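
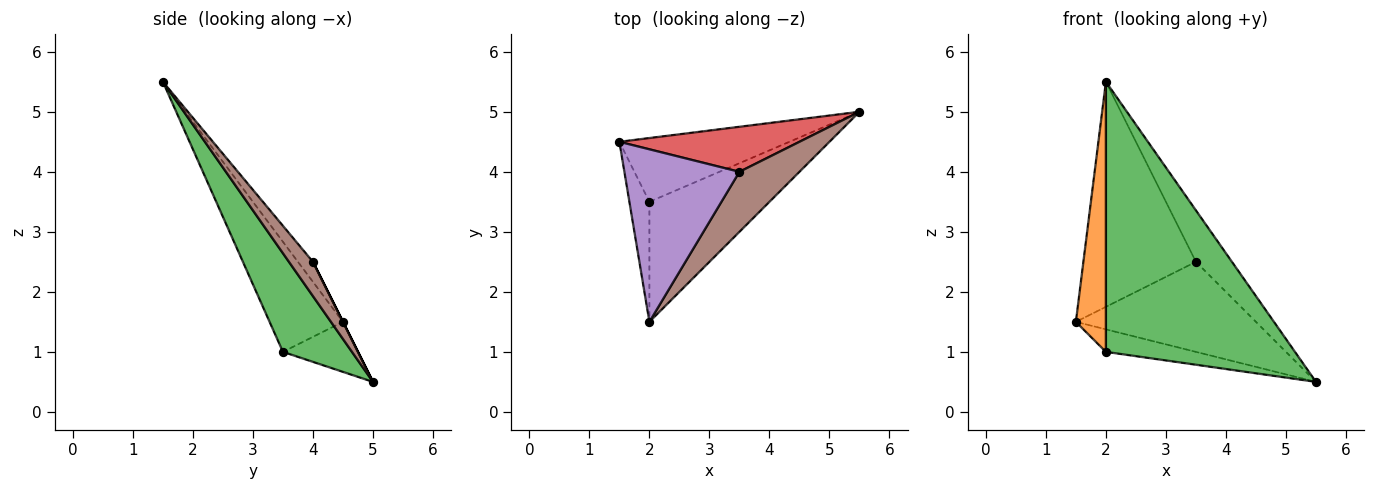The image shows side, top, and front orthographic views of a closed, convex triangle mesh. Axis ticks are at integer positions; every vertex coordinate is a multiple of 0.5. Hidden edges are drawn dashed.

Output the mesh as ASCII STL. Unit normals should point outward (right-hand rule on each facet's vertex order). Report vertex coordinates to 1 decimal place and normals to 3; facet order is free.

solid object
 facet normal -0.267 0.321 -0.909
  outer loop
   vertex 2.0 3.5 1.0
   vertex 1.5 4.5 1.5
   vertex 5.5 5.0 0.5
  endloop
 endfacet
 facet normal -0.913 -0.373 -0.166
  outer loop
   vertex 2.0 3.5 1.0
   vertex 2.0 1.5 5.5
   vertex 1.5 4.5 1.5
  endloop
 endfacet
 facet normal 0.316 -0.867 -0.385
  outer loop
   vertex 2.0 3.5 1.0
   vertex 5.5 5.0 0.5
   vertex 2.0 1.5 5.5
  endloop
 endfacet
 facet normal 0.000 0.894 0.447
  outer loop
   vertex 3.5 4.0 2.5
   vertex 5.5 5.0 0.5
   vertex 1.5 4.5 1.5
  endloop
 endfacet
 facet normal -0.105 0.789 0.605
  outer loop
   vertex 3.5 4.0 2.5
   vertex 1.5 4.5 1.5
   vertex 2.0 1.5 5.5
  endloop
 endfacet
 facet normal 0.398 0.597 0.697
  outer loop
   vertex 3.5 4.0 2.5
   vertex 2.0 1.5 5.5
   vertex 5.5 5.0 0.5
  endloop
 endfacet
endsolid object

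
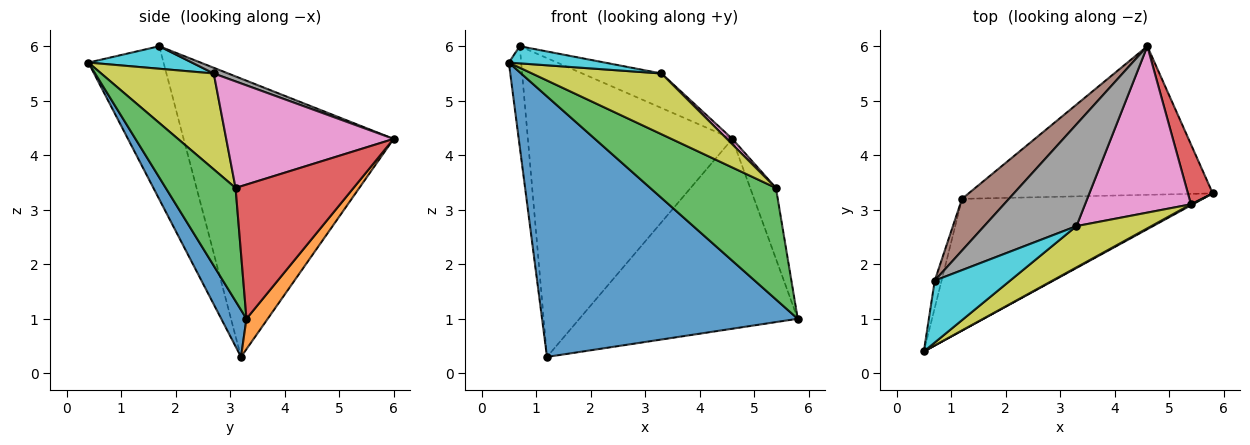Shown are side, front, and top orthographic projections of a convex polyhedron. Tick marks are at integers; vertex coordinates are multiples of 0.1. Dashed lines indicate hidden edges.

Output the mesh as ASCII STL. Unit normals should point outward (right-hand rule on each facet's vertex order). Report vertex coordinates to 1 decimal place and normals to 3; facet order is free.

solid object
 facet normal 0.088 -0.889 -0.450
  outer loop
   vertex 1.2 3.2 0.3
   vertex 5.8 3.3 1.0
   vertex 0.5 0.4 5.7
  endloop
 endfacet
 facet normal 0.076 0.785 -0.615
  outer loop
   vertex 1.2 3.2 0.3
   vertex 4.6 6.0 4.3
   vertex 5.8 3.3 1.0
  endloop
 endfacet
 facet normal 0.485 -0.874 0.008
  outer loop
   vertex 5.4 3.1 3.4
   vertex 0.5 0.4 5.7
   vertex 5.8 3.3 1.0
  endloop
 endfacet
 facet normal 0.961 0.210 0.178
  outer loop
   vertex 5.4 3.1 3.4
   vertex 5.8 3.3 1.0
   vertex 4.6 6.0 4.3
  endloop
 endfacet
 facet normal -0.986 0.162 -0.044
  outer loop
   vertex 0.7 1.7 6.0
   vertex 1.2 3.2 0.3
   vertex 0.5 0.4 5.7
  endloop
 endfacet
 facet normal -0.711 0.693 0.120
  outer loop
   vertex 0.7 1.7 6.0
   vertex 4.6 6.0 4.3
   vertex 1.2 3.2 0.3
  endloop
 endfacet
 facet normal 0.709 -0.023 0.705
  outer loop
   vertex 3.3 2.7 5.5
   vertex 5.4 3.1 3.4
   vertex 4.6 6.0 4.3
  endloop
 endfacet
 facet normal 0.058 0.321 0.945
  outer loop
   vertex 3.3 2.7 5.5
   vertex 4.6 6.0 4.3
   vertex 0.7 1.7 6.0
  endloop
 endfacet
 facet normal 0.584 -0.671 0.456
  outer loop
   vertex 3.3 2.7 5.5
   vertex 0.5 0.4 5.7
   vertex 5.4 3.1 3.4
  endloop
 endfacet
 facet normal 0.277 -0.256 0.926
  outer loop
   vertex 3.3 2.7 5.5
   vertex 0.7 1.7 6.0
   vertex 0.5 0.4 5.7
  endloop
 endfacet
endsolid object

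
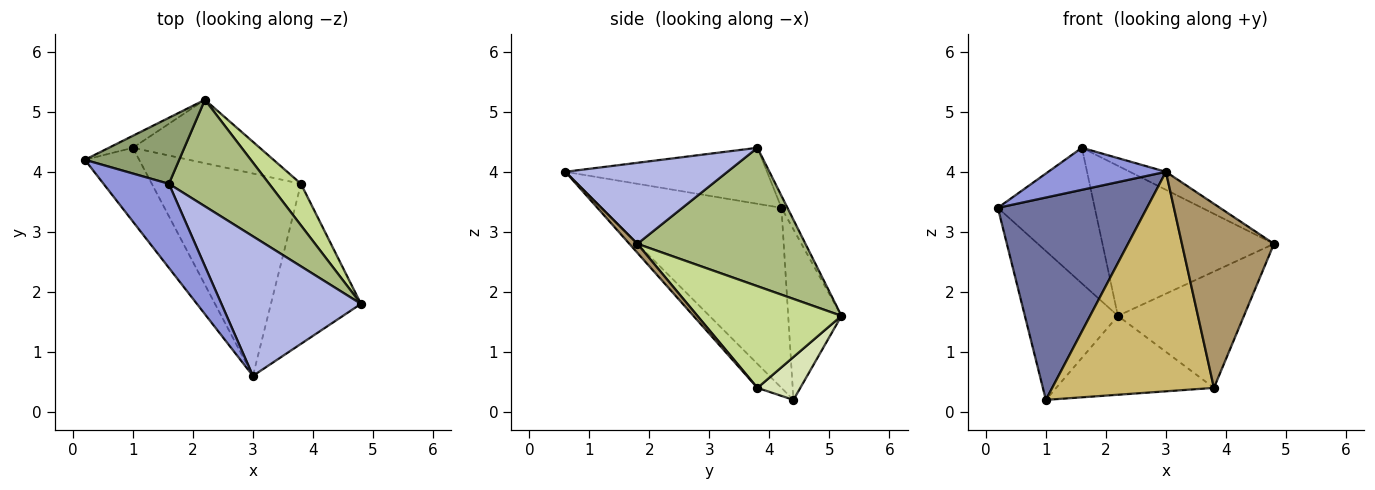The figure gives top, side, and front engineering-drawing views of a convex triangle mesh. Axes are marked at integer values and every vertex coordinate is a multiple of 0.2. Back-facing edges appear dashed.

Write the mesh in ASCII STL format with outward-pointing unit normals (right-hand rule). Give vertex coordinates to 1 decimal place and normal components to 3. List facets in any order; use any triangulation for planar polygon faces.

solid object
 facet normal -0.750 -0.621 -0.226
  outer loop
   vertex 1.0 4.4 0.2
   vertex 3.0 0.6 4.0
   vertex 0.2 4.2 3.4
  endloop
 endfacet
 facet normal -0.496 0.866 -0.070
  outer loop
   vertex 2.2 5.2 1.6
   vertex 1.0 4.4 0.2
   vertex 0.2 4.2 3.4
  endloop
 endfacet
 facet normal -0.608 -0.355 0.710
  outer loop
   vertex 1.6 3.8 4.4
   vertex 0.2 4.2 3.4
   vertex 3.0 0.6 4.0
  endloop
 endfacet
 facet normal 0.499 0.111 0.859
  outer loop
   vertex 1.6 3.8 4.4
   vertex 3.0 0.6 4.0
   vertex 4.8 1.8 2.8
  endloop
 endfacet
 facet normal -0.056 0.898 0.437
  outer loop
   vertex 1.6 3.8 4.4
   vertex 2.2 5.2 1.6
   vertex 0.2 4.2 3.4
  endloop
 endfacet
 facet normal 0.624 0.637 0.452
  outer loop
   vertex 1.6 3.8 4.4
   vertex 4.8 1.8 2.8
   vertex 2.2 5.2 1.6
  endloop
 endfacet
 facet normal 0.733 0.641 0.229
  outer loop
   vertex 3.8 3.8 0.4
   vertex 2.2 5.2 1.6
   vertex 4.8 1.8 2.8
  endloop
 endfacet
 facet normal 0.207 0.762 -0.613
  outer loop
   vertex 3.8 3.8 0.4
   vertex 1.0 4.4 0.2
   vertex 2.2 5.2 1.6
  endloop
 endfacet
 facet normal 0.065 -0.753 -0.655
  outer loop
   vertex 3.8 3.8 0.4
   vertex 4.8 1.8 2.8
   vertex 3.0 0.6 4.0
  endloop
 endfacet
 facet normal -0.108 -0.731 -0.674
  outer loop
   vertex 3.8 3.8 0.4
   vertex 3.0 0.6 4.0
   vertex 1.0 4.4 0.2
  endloop
 endfacet
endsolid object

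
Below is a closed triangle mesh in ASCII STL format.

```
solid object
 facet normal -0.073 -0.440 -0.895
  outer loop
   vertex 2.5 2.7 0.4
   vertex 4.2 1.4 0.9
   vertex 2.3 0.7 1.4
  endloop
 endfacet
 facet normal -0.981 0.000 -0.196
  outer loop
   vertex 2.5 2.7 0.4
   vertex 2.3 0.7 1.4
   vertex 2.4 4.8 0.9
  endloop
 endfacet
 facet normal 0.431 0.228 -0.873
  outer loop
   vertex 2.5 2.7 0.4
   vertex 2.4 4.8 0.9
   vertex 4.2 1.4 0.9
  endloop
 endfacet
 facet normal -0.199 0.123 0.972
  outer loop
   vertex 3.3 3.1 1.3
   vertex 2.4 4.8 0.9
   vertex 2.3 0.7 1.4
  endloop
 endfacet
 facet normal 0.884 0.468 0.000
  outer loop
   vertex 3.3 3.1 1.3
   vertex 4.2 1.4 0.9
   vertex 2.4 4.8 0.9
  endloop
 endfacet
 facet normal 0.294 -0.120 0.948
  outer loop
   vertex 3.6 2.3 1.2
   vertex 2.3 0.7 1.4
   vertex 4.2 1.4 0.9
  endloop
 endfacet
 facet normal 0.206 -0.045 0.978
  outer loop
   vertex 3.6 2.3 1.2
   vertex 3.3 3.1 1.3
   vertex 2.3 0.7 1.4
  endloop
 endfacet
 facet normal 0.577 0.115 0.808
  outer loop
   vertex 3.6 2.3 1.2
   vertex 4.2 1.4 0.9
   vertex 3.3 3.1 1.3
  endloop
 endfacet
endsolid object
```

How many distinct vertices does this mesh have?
6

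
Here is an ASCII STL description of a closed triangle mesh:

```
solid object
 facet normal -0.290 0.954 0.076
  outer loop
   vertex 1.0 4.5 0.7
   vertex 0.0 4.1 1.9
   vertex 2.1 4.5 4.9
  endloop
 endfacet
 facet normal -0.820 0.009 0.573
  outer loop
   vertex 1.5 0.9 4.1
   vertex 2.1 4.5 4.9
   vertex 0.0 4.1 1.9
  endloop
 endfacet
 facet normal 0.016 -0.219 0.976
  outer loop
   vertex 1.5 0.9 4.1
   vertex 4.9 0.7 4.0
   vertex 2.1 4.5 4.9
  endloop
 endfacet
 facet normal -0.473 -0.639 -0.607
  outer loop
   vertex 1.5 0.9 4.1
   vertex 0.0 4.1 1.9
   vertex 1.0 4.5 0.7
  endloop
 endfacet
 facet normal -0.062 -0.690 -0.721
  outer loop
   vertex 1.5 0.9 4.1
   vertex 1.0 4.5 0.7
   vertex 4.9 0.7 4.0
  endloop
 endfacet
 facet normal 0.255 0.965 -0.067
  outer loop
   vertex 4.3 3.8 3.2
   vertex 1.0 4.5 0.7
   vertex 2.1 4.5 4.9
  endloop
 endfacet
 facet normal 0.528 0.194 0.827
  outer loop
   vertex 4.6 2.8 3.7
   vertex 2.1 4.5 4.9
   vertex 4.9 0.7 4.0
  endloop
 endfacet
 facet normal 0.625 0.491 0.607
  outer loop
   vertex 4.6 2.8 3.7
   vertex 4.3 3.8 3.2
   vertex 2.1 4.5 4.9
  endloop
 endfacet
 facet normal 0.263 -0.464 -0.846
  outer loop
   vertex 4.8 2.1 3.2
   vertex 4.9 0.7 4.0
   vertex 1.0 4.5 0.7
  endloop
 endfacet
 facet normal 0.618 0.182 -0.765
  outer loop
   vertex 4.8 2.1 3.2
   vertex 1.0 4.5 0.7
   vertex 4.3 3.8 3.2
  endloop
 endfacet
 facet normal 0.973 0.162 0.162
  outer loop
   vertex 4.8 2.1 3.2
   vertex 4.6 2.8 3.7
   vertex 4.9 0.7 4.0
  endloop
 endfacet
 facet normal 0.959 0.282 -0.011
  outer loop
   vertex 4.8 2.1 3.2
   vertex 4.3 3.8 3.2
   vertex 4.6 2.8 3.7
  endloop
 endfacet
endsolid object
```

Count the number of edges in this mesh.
18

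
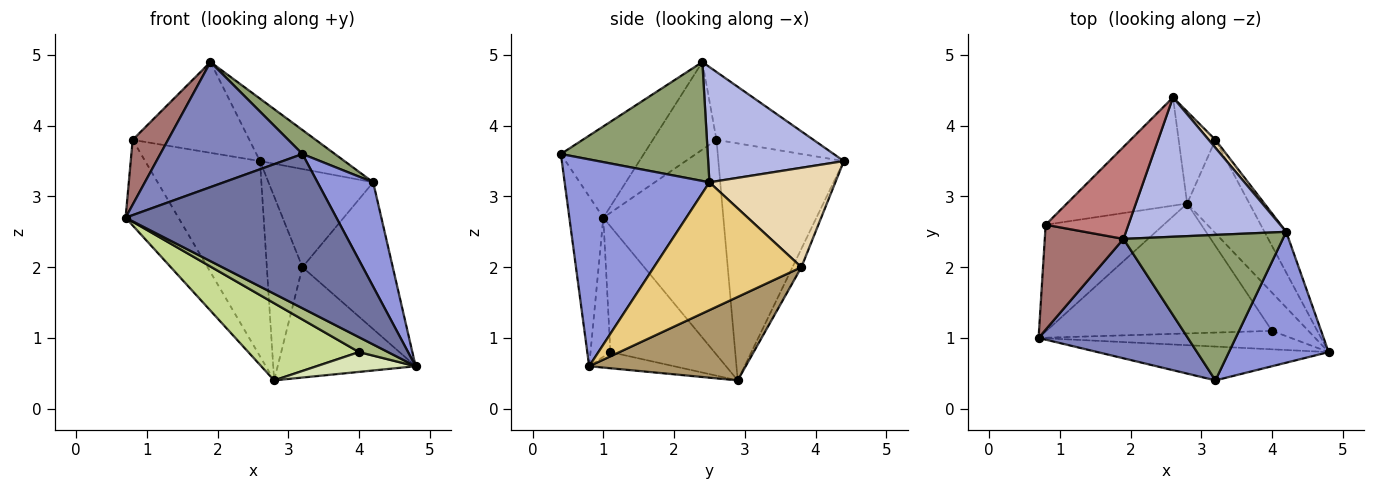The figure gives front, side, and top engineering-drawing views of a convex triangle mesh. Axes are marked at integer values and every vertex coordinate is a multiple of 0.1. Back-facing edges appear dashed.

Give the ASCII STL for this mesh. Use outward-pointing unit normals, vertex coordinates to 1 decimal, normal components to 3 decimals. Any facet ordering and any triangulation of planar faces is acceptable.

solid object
 facet normal -0.155 -0.965 -0.212
  outer loop
   vertex 3.2 0.4 3.6
   vertex 0.7 1.0 2.7
   vertex 4.8 0.8 0.6
  endloop
 endfacet
 facet normal -0.389 -0.666 0.636
  outer loop
   vertex 1.9 2.4 4.9
   vertex 0.7 1.0 2.7
   vertex 3.2 0.4 3.6
  endloop
 endfacet
 facet normal 0.851 -0.327 0.410
  outer loop
   vertex 4.2 2.5 3.2
   vertex 3.2 0.4 3.6
   vertex 4.8 0.8 0.6
  endloop
 endfacet
 facet normal 0.549 0.342 0.763
  outer loop
   vertex 4.2 2.5 3.2
   vertex 2.6 4.4 3.5
   vertex 1.9 2.4 4.9
  endloop
 endfacet
 facet normal 0.593 -0.131 0.795
  outer loop
   vertex 4.2 2.5 3.2
   vertex 1.9 2.4 4.9
   vertex 3.2 0.4 3.6
  endloop
 endfacet
 facet normal -0.395 -0.576 -0.716
  outer loop
   vertex 4.0 1.1 0.8
   vertex 4.8 0.8 0.6
   vertex 0.7 1.0 2.7
  endloop
 endfacet
 facet normal -0.432 -0.461 -0.775
  outer loop
   vertex 4.0 1.1 0.8
   vertex 0.7 1.0 2.7
   vertex 2.8 2.9 0.4
  endloop
 endfacet
 facet normal -0.367 -0.428 -0.826
  outer loop
   vertex 4.0 1.1 0.8
   vertex 2.8 2.9 0.4
   vertex 4.8 0.8 0.6
  endloop
 endfacet
 facet normal 0.655 0.577 -0.488
  outer loop
   vertex 3.2 3.8 2.0
   vertex 4.8 0.8 0.6
   vertex 2.8 2.9 0.4
  endloop
 endfacet
 facet normal -0.218 0.873 -0.436
  outer loop
   vertex 3.2 3.8 2.0
   vertex 2.8 2.9 0.4
   vertex 2.6 4.4 3.5
  endloop
 endfacet
 facet normal 0.844 0.517 -0.143
  outer loop
   vertex 3.2 3.8 2.0
   vertex 4.2 2.5 3.2
   vertex 4.8 0.8 0.6
  endloop
 endfacet
 facet normal 0.768 0.638 0.052
  outer loop
   vertex 3.2 3.8 2.0
   vertex 2.6 4.4 3.5
   vertex 4.2 2.5 3.2
  endloop
 endfacet
 facet normal -0.687 -0.382 0.618
  outer loop
   vertex 0.8 2.6 3.8
   vertex 0.7 1.0 2.7
   vertex 1.9 2.4 4.9
  endloop
 endfacet
 facet normal -0.504 0.607 0.615
  outer loop
   vertex 0.8 2.6 3.8
   vertex 1.9 2.4 4.9
   vertex 2.6 4.4 3.5
  endloop
 endfacet
 facet normal -0.818 0.360 -0.449
  outer loop
   vertex 0.8 2.6 3.8
   vertex 2.8 2.9 0.4
   vertex 0.7 1.0 2.7
  endloop
 endfacet
 facet normal -0.691 0.632 -0.351
  outer loop
   vertex 0.8 2.6 3.8
   vertex 2.6 4.4 3.5
   vertex 2.8 2.9 0.4
  endloop
 endfacet
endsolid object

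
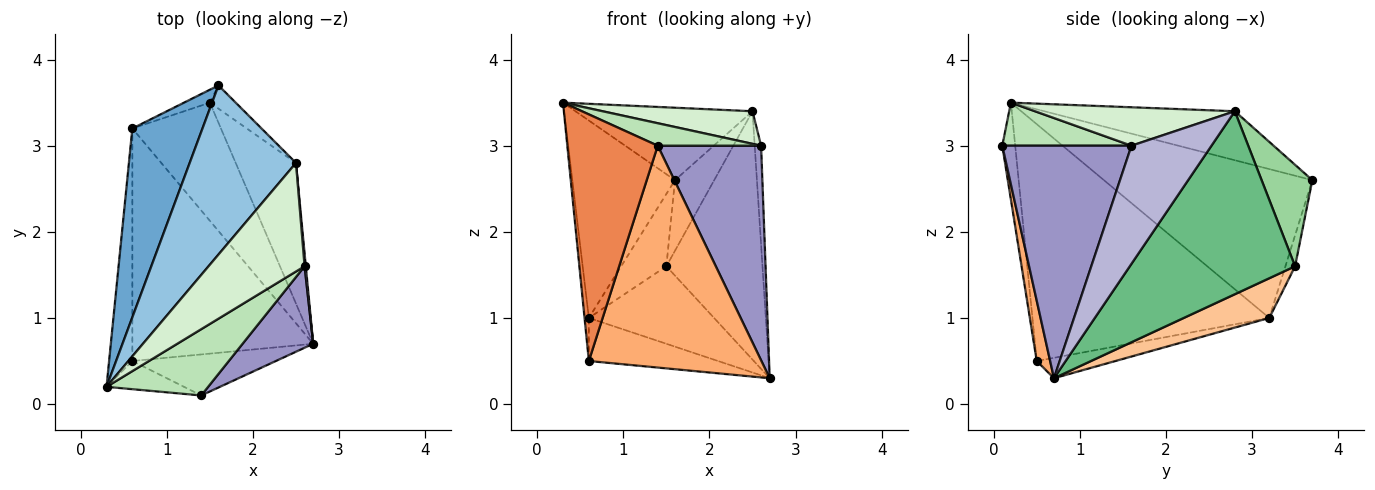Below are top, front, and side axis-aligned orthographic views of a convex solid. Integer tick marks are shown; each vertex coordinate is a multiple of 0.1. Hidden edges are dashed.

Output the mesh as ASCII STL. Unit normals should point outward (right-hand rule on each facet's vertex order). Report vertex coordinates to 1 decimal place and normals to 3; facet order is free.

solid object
 facet normal -0.826 0.407 0.389
  outer loop
   vertex 0.6 3.2 1.0
   vertex 0.3 0.2 3.5
   vertex 1.6 3.7 2.6
  endloop
 endfacet
 facet normal -0.390 0.363 0.846
  outer loop
   vertex 2.5 2.8 3.4
   vertex 1.6 3.7 2.6
   vertex 0.3 0.2 3.5
  endloop
 endfacet
 facet normal -0.995 0.018 -0.098
  outer loop
   vertex 0.6 0.5 0.5
   vertex 0.3 0.2 3.5
   vertex 0.6 3.2 1.0
  endloop
 endfacet
 facet normal -0.110 0.181 -0.977
  outer loop
   vertex 0.6 0.5 0.5
   vertex 0.6 3.2 1.0
   vertex 2.7 0.7 0.3
  endloop
 endfacet
 facet normal -0.141 -0.984 -0.112
  outer loop
   vertex 0.6 0.5 0.5
   vertex 1.4 0.1 3.0
   vertex 0.3 0.2 3.5
  endloop
 endfacet
 facet normal 0.076 -0.980 -0.181
  outer loop
   vertex 0.6 0.5 0.5
   vertex 2.7 0.7 0.3
   vertex 1.4 0.1 3.0
  endloop
 endfacet
 facet normal 0.351 0.514 -0.783
  outer loop
   vertex 1.5 3.5 1.6
   vertex 2.7 0.7 0.3
   vertex 0.6 3.2 1.0
  endloop
 endfacet
 facet normal -0.206 0.963 -0.172
  outer loop
   vertex 1.5 3.5 1.6
   vertex 0.6 3.2 1.0
   vertex 1.6 3.7 2.6
  endloop
 endfacet
 facet normal 0.831 0.483 -0.274
  outer loop
   vertex 1.5 3.5 1.6
   vertex 2.5 2.8 3.4
   vertex 2.7 0.7 0.3
  endloop
 endfacet
 facet normal 0.775 0.600 -0.198
  outer loop
   vertex 1.5 3.5 1.6
   vertex 1.6 3.7 2.6
   vertex 2.5 2.8 3.4
  endloop
 endfacet
 facet normal 0.372 -0.298 0.879
  outer loop
   vertex 2.6 1.6 3.0
   vertex 0.3 0.2 3.5
   vertex 1.4 0.1 3.0
  endloop
 endfacet
 facet normal 0.358 -0.268 0.894
  outer loop
   vertex 2.6 1.6 3.0
   vertex 2.5 2.8 3.4
   vertex 0.3 0.2 3.5
  endloop
 endfacet
 facet normal 0.760 -0.608 0.231
  outer loop
   vertex 2.6 1.6 3.0
   vertex 1.4 0.1 3.0
   vertex 2.7 0.7 0.3
  endloop
 endfacet
 facet normal 0.997 0.080 0.010
  outer loop
   vertex 2.6 1.6 3.0
   vertex 2.7 0.7 0.3
   vertex 2.5 2.8 3.4
  endloop
 endfacet
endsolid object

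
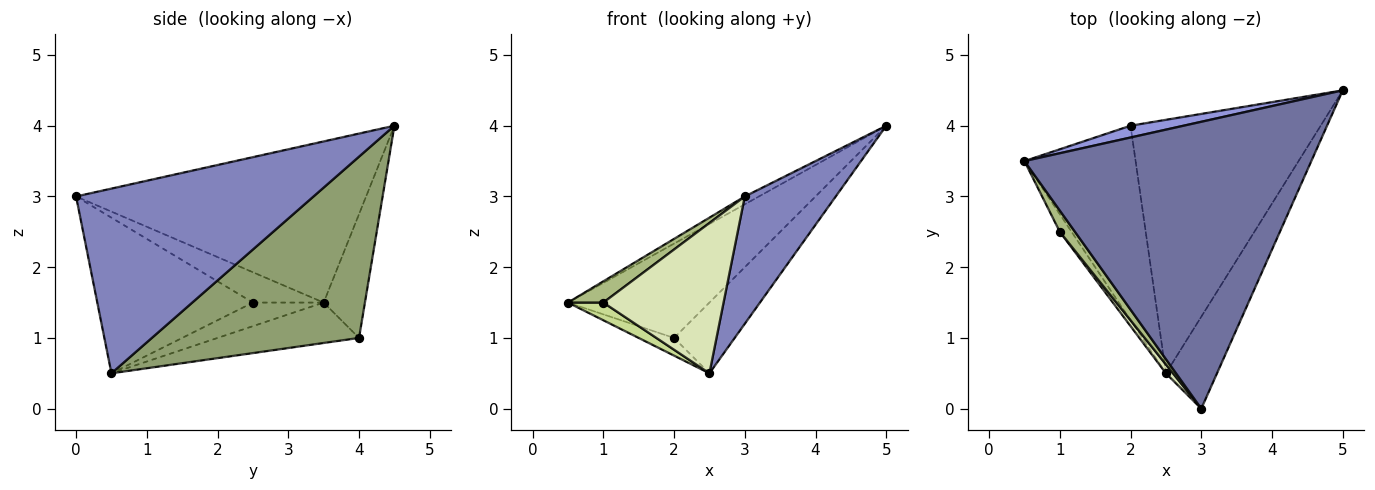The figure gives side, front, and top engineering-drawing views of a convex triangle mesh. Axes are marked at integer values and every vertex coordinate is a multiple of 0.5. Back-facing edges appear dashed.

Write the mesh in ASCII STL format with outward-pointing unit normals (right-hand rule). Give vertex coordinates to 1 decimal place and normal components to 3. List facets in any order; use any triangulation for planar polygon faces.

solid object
 facet normal -0.490 0.024 0.872
  outer loop
   vertex 3.0 0.0 3.0
   vertex 5.0 4.5 4.0
   vertex 0.5 3.5 1.5
  endloop
 endfacet
 facet normal 0.904 -0.346 -0.250
  outer loop
   vertex 2.5 0.5 0.5
   vertex 5.0 4.5 4.0
   vertex 3.0 0.0 3.0
  endloop
 endfacet
 facet normal -0.278 0.953 0.119
  outer loop
   vertex 2.0 4.0 1.0
   vertex 0.5 3.5 1.5
   vertex 5.0 4.5 4.0
  endloop
 endfacet
 facet normal -0.341 0.085 -0.936
  outer loop
   vertex 2.0 4.0 1.0
   vertex 2.5 0.5 0.5
   vertex 0.5 3.5 1.5
  endloop
 endfacet
 facet normal 0.676 0.198 -0.709
  outer loop
   vertex 2.0 4.0 1.0
   vertex 5.0 4.5 4.0
   vertex 2.5 0.5 0.5
  endloop
 endfacet
 facet normal -0.816 -0.408 0.408
  outer loop
   vertex 1.0 2.5 1.5
   vertex 3.0 0.0 3.0
   vertex 0.5 3.5 1.5
  endloop
 endfacet
 facet normal -0.816 -0.408 -0.408
  outer loop
   vertex 1.0 2.5 1.5
   vertex 0.5 3.5 1.5
   vertex 2.5 0.5 0.5
  endloop
 endfacet
 facet normal -0.791 -0.611 0.036
  outer loop
   vertex 1.0 2.5 1.5
   vertex 2.5 0.5 0.5
   vertex 3.0 0.0 3.0
  endloop
 endfacet
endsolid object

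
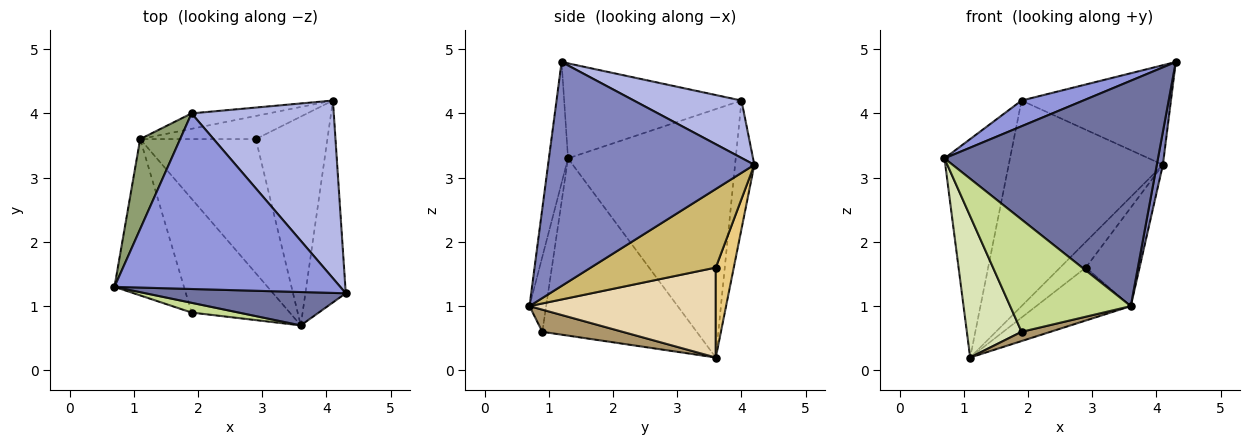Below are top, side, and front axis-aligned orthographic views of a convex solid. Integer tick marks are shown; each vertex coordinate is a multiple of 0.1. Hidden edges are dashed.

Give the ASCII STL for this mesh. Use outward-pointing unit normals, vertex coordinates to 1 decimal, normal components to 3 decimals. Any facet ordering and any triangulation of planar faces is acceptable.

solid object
 facet normal -0.088 -0.985 0.146
  outer loop
   vertex 3.6 0.7 1.0
   vertex 4.3 1.2 4.8
   vertex 0.7 1.3 3.3
  endloop
 endfacet
 facet normal 0.984 -0.029 -0.177
  outer loop
   vertex 3.6 0.7 1.0
   vertex 4.1 4.2 3.2
   vertex 4.3 1.2 4.8
  endloop
 endfacet
 facet normal -0.384 -0.134 0.913
  outer loop
   vertex 1.9 4.0 4.2
   vertex 0.7 1.3 3.3
   vertex 4.3 1.2 4.8
  endloop
 endfacet
 facet normal 0.332 0.461 0.823
  outer loop
   vertex 1.9 4.0 4.2
   vertex 4.3 1.2 4.8
   vertex 4.1 4.2 3.2
  endloop
 endfacet
 facet normal -0.921 0.360 0.148
  outer loop
   vertex 1.9 4.0 4.2
   vertex 1.1 3.6 0.2
   vertex 0.7 1.3 3.3
  endloop
 endfacet
 facet normal -0.124 0.990 -0.074
  outer loop
   vertex 1.9 4.0 4.2
   vertex 4.1 4.2 3.2
   vertex 1.1 3.6 0.2
  endloop
 endfacet
 facet normal -0.136 -0.987 0.086
  outer loop
   vertex 1.9 0.9 0.6
   vertex 3.6 0.7 1.0
   vertex 0.7 1.3 3.3
  endloop
 endfacet
 facet normal -0.884 -0.313 -0.347
  outer loop
   vertex 1.9 0.9 0.6
   vertex 0.7 1.3 3.3
   vertex 1.1 3.6 0.2
  endloop
 endfacet
 facet normal 0.220 -0.079 -0.972
  outer loop
   vertex 1.9 0.9 0.6
   vertex 1.1 3.6 0.2
   vertex 3.6 0.7 1.0
  endloop
 endfacet
 facet normal 0.704 0.303 -0.642
  outer loop
   vertex 2.9 3.6 1.6
   vertex 4.1 4.2 3.2
   vertex 3.6 0.7 1.0
  endloop
 endfacet
 facet normal 0.462 0.659 -0.593
  outer loop
   vertex 2.9 3.6 1.6
   vertex 1.1 3.6 0.2
   vertex 4.1 4.2 3.2
  endloop
 endfacet
 facet normal 0.586 0.297 -0.754
  outer loop
   vertex 2.9 3.6 1.6
   vertex 3.6 0.7 1.0
   vertex 1.1 3.6 0.2
  endloop
 endfacet
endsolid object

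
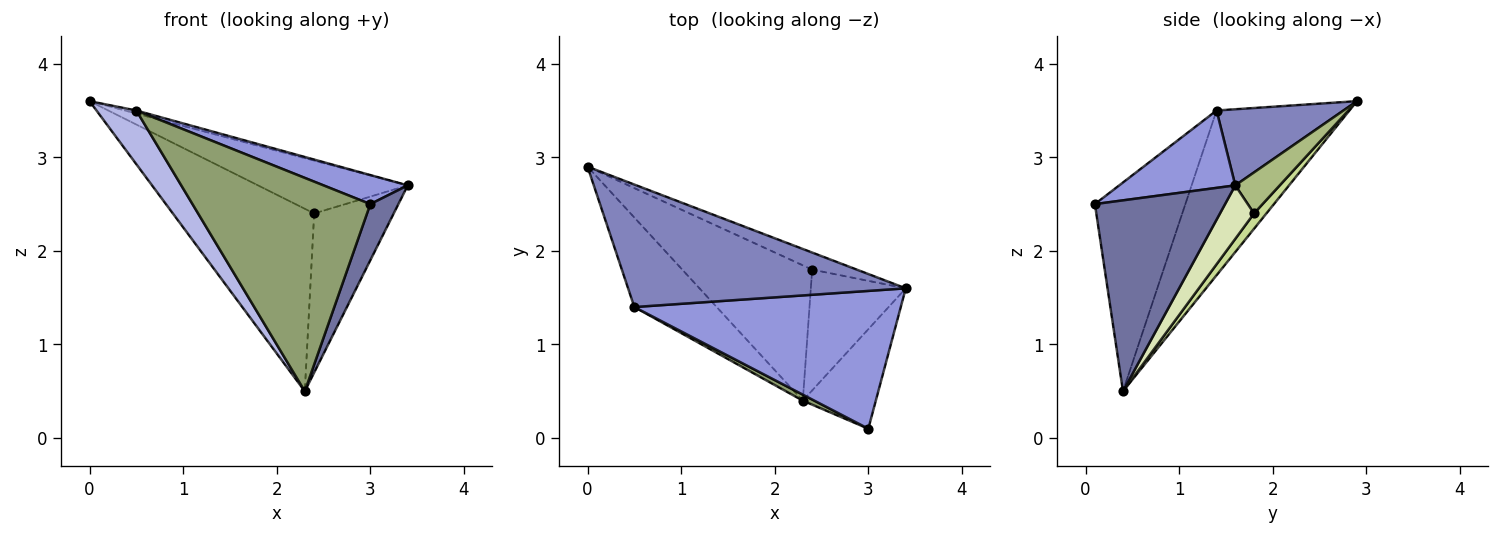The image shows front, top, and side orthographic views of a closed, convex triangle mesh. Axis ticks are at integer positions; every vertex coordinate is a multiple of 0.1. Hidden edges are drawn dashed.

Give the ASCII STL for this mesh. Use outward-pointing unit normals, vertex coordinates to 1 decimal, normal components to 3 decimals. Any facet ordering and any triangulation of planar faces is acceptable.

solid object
 facet normal 0.916 -0.197 -0.350
  outer loop
   vertex 2.3 0.4 0.5
   vertex 3.4 1.6 2.7
   vertex 3.0 0.1 2.5
  endloop
 endfacet
 facet normal 0.264 0.024 0.964
  outer loop
   vertex 0.5 1.4 3.5
   vertex 3.4 1.6 2.7
   vertex 0.0 2.9 3.6
  endloop
 endfacet
 facet normal 0.273 -0.198 0.941
  outer loop
   vertex 0.5 1.4 3.5
   vertex 3.0 0.1 2.5
   vertex 3.4 1.6 2.7
  endloop
 endfacet
 facet normal -0.864 -0.259 -0.432
  outer loop
   vertex 0.5 1.4 3.5
   vertex 0.0 2.9 3.6
   vertex 2.3 0.4 0.5
  endloop
 endfacet
 facet normal -0.453 -0.891 0.025
  outer loop
   vertex 0.5 1.4 3.5
   vertex 2.3 0.4 0.5
   vertex 3.0 0.1 2.5
  endloop
 endfacet
 facet normal 0.272 0.916 -0.296
  outer loop
   vertex 2.4 1.8 2.4
   vertex 0.0 2.9 3.6
   vertex 3.4 1.6 2.7
  endloop
 endfacet
 facet normal 0.070 0.801 -0.594
  outer loop
   vertex 2.4 1.8 2.4
   vertex 2.3 0.4 0.5
   vertex 0.0 2.9 3.6
  endloop
 endfacet
 facet normal 0.323 0.754 -0.572
  outer loop
   vertex 2.4 1.8 2.4
   vertex 3.4 1.6 2.7
   vertex 2.3 0.4 0.5
  endloop
 endfacet
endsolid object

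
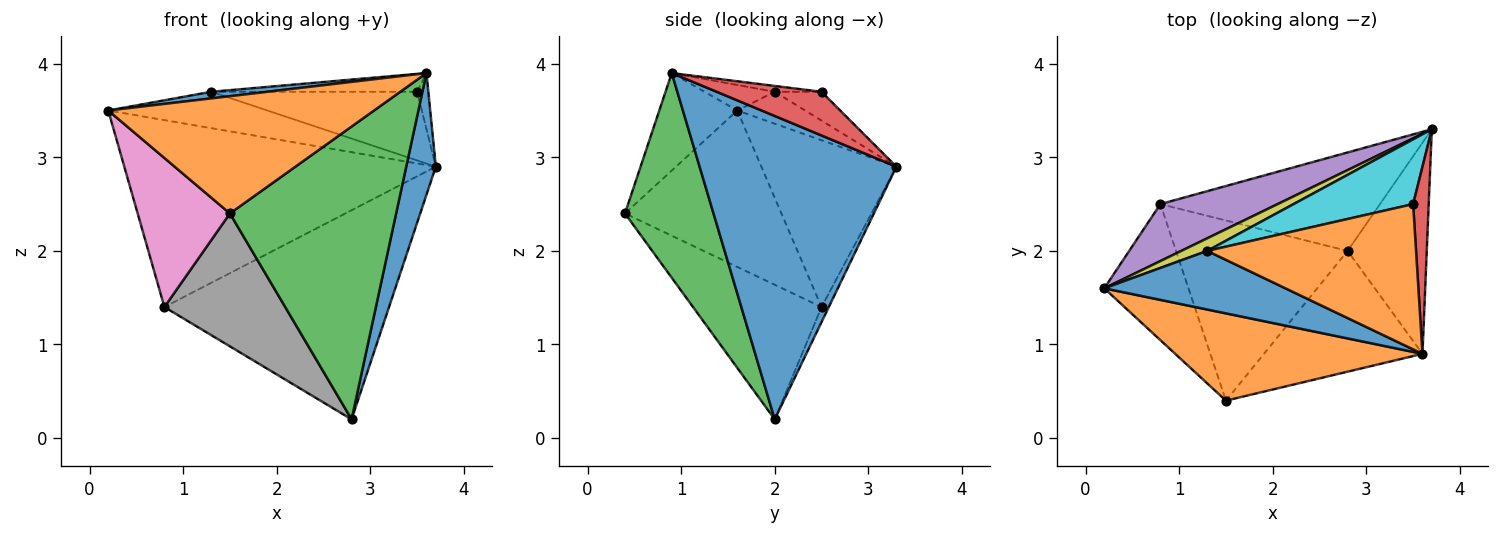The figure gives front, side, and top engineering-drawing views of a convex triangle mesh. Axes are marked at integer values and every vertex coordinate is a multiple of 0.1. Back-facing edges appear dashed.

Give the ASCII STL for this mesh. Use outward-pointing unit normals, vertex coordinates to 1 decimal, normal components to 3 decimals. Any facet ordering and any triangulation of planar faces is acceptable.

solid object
 facet normal 0.958 -0.144 -0.250
  outer loop
   vertex 2.8 2.0 0.2
   vertex 3.7 3.3 2.9
   vertex 3.6 0.9 3.9
  endloop
 endfacet
 facet normal -0.229 -0.781 0.581
  outer loop
   vertex 1.5 0.4 2.4
   vertex 3.6 0.9 3.9
   vertex 0.2 1.6 3.5
  endloop
 endfacet
 facet normal 0.442 -0.829 -0.342
  outer loop
   vertex 1.5 0.4 2.4
   vertex 2.8 2.0 0.2
   vertex 3.6 0.9 3.9
  endloop
 endfacet
 facet normal 0.937 0.100 0.335
  outer loop
   vertex 3.5 2.5 3.7
   vertex 3.6 0.9 3.9
   vertex 3.7 3.3 2.9
  endloop
 endfacet
 facet normal -0.383 0.884 0.269
  outer loop
   vertex 0.8 2.5 1.4
   vertex 0.2 1.6 3.5
   vertex 3.7 3.3 2.9
  endloop
 endfacet
 facet normal -0.029 0.904 -0.426
  outer loop
   vertex 0.8 2.5 1.4
   vertex 3.7 3.3 2.9
   vertex 2.8 2.0 0.2
  endloop
 endfacet
 facet normal -0.781 -0.461 -0.421
  outer loop
   vertex 0.8 2.5 1.4
   vertex 1.5 0.4 2.4
   vertex 0.2 1.6 3.5
  endloop
 endfacet
 facet normal -0.534 -0.502 -0.680
  outer loop
   vertex 0.8 2.5 1.4
   vertex 2.8 2.0 0.2
   vertex 1.5 0.4 2.4
  endloop
 endfacet
 facet normal -0.374 0.877 0.303
  outer loop
   vertex 1.3 2.0 3.7
   vertex 3.7 3.3 2.9
   vertex 0.2 1.6 3.5
  endloop
 endfacet
 facet normal -0.163 0.718 0.677
  outer loop
   vertex 1.3 2.0 3.7
   vertex 3.5 2.5 3.7
   vertex 3.7 3.3 2.9
  endloop
 endfacet
 facet normal -0.139 -0.111 0.984
  outer loop
   vertex 1.3 2.0 3.7
   vertex 0.2 1.6 3.5
   vertex 3.6 0.9 3.9
  endloop
 endfacet
 facet normal -0.028 0.122 0.992
  outer loop
   vertex 1.3 2.0 3.7
   vertex 3.6 0.9 3.9
   vertex 3.5 2.5 3.7
  endloop
 endfacet
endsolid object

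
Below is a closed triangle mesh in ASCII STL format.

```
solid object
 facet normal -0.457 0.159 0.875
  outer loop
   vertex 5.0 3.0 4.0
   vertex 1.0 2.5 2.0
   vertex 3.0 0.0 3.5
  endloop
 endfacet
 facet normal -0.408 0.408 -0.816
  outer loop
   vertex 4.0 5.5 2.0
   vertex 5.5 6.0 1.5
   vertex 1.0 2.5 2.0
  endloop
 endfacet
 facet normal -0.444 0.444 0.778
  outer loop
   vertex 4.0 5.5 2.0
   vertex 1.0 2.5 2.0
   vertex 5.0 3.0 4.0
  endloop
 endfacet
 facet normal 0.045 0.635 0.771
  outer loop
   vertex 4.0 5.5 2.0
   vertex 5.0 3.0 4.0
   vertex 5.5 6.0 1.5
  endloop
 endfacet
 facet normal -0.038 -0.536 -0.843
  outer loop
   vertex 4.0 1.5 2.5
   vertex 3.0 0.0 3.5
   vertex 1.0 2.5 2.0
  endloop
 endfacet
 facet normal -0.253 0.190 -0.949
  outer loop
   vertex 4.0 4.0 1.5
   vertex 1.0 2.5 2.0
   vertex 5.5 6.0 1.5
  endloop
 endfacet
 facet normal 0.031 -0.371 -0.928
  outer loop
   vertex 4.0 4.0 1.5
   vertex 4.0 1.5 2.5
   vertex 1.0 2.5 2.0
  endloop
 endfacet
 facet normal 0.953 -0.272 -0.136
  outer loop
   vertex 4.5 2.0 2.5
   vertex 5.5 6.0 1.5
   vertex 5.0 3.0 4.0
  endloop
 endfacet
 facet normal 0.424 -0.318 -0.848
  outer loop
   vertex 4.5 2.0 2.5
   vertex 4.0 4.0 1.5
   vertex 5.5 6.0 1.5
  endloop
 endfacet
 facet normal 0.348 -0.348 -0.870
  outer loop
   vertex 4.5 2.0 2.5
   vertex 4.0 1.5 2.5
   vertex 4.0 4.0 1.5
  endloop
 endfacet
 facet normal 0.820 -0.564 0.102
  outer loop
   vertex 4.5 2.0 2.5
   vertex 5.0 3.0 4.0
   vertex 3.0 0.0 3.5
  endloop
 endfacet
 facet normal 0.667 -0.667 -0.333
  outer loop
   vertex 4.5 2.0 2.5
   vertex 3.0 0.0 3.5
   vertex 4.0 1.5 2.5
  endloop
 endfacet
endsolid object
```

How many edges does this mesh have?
18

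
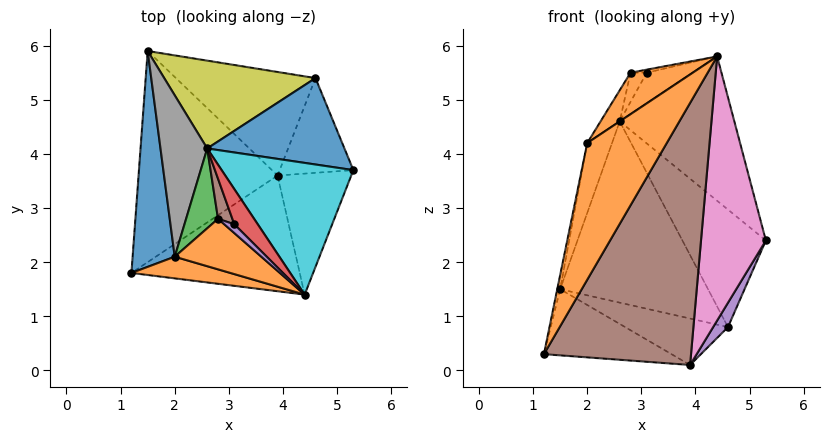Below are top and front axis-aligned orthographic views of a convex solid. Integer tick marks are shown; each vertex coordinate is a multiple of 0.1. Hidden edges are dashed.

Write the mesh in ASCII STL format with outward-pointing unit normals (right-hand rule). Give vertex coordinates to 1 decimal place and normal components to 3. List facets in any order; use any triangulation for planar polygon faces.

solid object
 facet normal -0.980 0.013 0.200
  outer loop
   vertex 2.0 2.1 4.2
   vertex 1.5 5.9 1.5
   vertex 1.2 1.8 0.3
  endloop
 endfacet
 facet normal -0.365 -0.919 0.146
  outer loop
   vertex 2.0 2.1 4.2
   vertex 1.2 1.8 0.3
   vertex 4.4 1.4 5.8
  endloop
 endfacet
 facet normal -0.261 0.289 -0.921
  outer loop
   vertex 3.9 3.6 0.1
   vertex 1.2 1.8 0.3
   vertex 1.5 5.9 1.5
  endloop
 endfacet
 facet normal -0.139 0.405 -0.904
  outer loop
   vertex 3.9 3.6 0.1
   vertex 1.5 5.9 1.5
   vertex 4.6 5.4 0.8
  endloop
 endfacet
 facet normal 0.849 -0.131 -0.511
  outer loop
   vertex 3.9 3.6 0.1
   vertex 4.6 5.4 0.8
   vertex 5.3 3.7 2.4
  endloop
 endfacet
 facet normal 0.502 -0.791 -0.349
  outer loop
   vertex 3.9 3.6 0.1
   vertex 4.4 1.4 5.8
   vertex 1.2 1.8 0.3
  endloop
 endfacet
 facet normal 0.600 -0.727 -0.333
  outer loop
   vertex 3.9 3.6 0.1
   vertex 5.3 3.7 2.4
   vertex 4.4 1.4 5.8
  endloop
 endfacet
 facet normal -0.888 0.182 0.421
  outer loop
   vertex 2.6 4.1 4.6
   vertex 1.5 5.9 1.5
   vertex 2.0 2.1 4.2
  endloop
 endfacet
 facet normal 0.237 0.874 0.424
  outer loop
   vertex 2.6 4.1 4.6
   vertex 4.6 5.4 0.8
   vertex 1.5 5.9 1.5
  endloop
 endfacet
 facet normal 0.550 0.617 0.563
  outer loop
   vertex 2.6 4.1 4.6
   vertex 4.4 1.4 5.8
   vertex 5.3 3.7 2.4
  endloop
 endfacet
 facet normal 0.516 0.690 0.508
  outer loop
   vertex 2.6 4.1 4.6
   vertex 5.3 3.7 2.4
   vertex 4.6 5.4 0.8
  endloop
 endfacet
 facet normal -0.574 -0.520 0.633
  outer loop
   vertex 2.8 2.8 5.5
   vertex 2.0 2.1 4.2
   vertex 4.4 1.4 5.8
  endloop
 endfacet
 facet normal -0.878 0.174 0.446
  outer loop
   vertex 2.8 2.8 5.5
   vertex 2.6 4.1 4.6
   vertex 2.0 2.1 4.2
  endloop
 endfacet
 facet normal 0.435 0.592 0.679
  outer loop
   vertex 3.1 2.7 5.5
   vertex 4.4 1.4 5.8
   vertex 2.6 4.1 4.6
  endloop
 endfacet
 facet normal 0.108 0.325 0.939
  outer loop
   vertex 3.1 2.7 5.5
   vertex 2.8 2.8 5.5
   vertex 4.4 1.4 5.8
  endloop
 endfacet
 facet normal 0.193 0.578 0.793
  outer loop
   vertex 3.1 2.7 5.5
   vertex 2.6 4.1 4.6
   vertex 2.8 2.8 5.5
  endloop
 endfacet
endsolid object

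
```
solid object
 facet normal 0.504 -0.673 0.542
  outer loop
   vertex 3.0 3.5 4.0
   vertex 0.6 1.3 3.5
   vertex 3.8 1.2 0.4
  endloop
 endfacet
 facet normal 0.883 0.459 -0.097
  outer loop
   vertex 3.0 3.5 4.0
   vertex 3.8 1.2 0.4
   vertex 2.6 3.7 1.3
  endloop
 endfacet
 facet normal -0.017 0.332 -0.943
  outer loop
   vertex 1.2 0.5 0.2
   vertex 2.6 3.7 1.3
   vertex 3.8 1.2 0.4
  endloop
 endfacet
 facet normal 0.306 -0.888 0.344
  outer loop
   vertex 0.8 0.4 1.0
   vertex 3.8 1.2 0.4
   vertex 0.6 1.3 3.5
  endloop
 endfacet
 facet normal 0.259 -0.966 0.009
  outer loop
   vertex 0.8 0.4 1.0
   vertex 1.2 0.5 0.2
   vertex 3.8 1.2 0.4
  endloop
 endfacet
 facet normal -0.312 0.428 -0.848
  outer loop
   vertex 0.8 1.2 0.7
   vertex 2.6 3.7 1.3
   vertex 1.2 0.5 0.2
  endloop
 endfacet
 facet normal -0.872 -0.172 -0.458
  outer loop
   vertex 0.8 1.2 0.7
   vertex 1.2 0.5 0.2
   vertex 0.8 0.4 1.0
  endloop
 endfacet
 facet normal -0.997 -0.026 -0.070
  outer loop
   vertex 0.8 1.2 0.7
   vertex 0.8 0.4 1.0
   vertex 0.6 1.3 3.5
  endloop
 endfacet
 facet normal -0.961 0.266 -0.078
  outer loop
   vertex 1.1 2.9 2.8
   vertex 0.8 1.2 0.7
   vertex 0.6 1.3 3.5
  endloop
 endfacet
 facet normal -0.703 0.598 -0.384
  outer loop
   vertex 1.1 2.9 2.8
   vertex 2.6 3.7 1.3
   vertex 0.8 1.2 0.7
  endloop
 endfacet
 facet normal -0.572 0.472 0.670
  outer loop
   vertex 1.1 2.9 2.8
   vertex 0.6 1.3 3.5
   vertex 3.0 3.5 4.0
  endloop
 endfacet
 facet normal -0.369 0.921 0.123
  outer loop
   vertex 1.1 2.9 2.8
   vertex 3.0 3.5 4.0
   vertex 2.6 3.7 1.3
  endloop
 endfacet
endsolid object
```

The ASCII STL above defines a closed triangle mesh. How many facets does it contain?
12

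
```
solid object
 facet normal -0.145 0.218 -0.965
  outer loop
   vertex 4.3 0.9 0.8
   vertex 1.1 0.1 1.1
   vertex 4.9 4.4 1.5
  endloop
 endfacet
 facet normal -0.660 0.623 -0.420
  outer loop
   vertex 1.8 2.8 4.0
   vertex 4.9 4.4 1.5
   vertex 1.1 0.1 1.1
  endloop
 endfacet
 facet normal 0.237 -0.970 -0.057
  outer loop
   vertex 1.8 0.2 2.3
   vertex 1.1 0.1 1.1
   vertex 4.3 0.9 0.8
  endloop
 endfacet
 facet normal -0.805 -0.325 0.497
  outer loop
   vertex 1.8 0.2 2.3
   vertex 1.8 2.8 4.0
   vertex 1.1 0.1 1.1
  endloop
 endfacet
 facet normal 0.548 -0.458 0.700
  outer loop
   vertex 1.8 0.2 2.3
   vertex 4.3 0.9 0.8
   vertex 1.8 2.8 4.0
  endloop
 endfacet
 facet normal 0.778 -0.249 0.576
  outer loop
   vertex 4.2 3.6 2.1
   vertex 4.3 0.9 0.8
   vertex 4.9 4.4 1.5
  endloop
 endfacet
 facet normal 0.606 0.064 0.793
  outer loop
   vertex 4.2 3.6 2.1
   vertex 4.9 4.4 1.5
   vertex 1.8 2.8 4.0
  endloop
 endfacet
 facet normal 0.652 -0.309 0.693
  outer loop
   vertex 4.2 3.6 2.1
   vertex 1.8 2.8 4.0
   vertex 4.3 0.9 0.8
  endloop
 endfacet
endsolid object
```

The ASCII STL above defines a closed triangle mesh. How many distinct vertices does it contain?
6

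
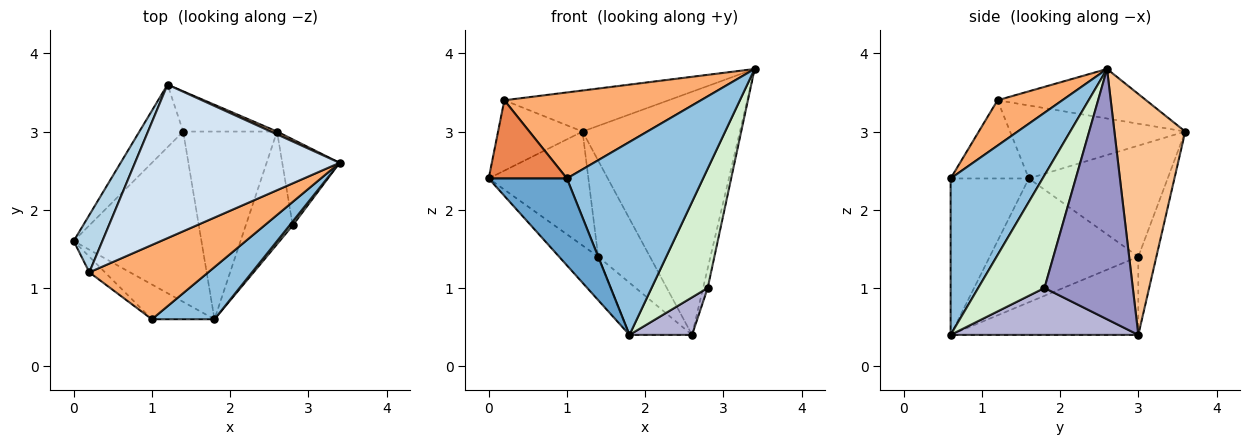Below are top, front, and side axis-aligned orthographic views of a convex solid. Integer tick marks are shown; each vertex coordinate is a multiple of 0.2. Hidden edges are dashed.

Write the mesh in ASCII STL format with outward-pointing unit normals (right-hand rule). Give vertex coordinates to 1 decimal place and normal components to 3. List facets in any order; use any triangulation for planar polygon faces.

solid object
 facet normal -0.680 -0.680 -0.272
  outer loop
   vertex 1.0 0.6 2.4
   vertex 0.0 1.6 2.4
   vertex 1.8 0.6 0.4
  endloop
 endfacet
 facet normal 0.546 -0.809 0.219
  outer loop
   vertex 1.0 0.6 2.4
   vertex 1.8 0.6 0.4
   vertex 3.4 2.6 3.8
  endloop
 endfacet
 facet normal -0.849 0.409 0.334
  outer loop
   vertex 0.2 1.2 3.4
   vertex 1.2 3.6 3.0
   vertex 0.0 1.6 2.4
  endloop
 endfacet
 facet normal -0.228 0.252 0.941
  outer loop
   vertex 0.2 1.2 3.4
   vertex 3.4 2.6 3.8
   vertex 1.2 3.6 3.0
  endloop
 endfacet
 facet normal -0.700 -0.700 -0.140
  outer loop
   vertex 0.2 1.2 3.4
   vertex 0.0 1.6 2.4
   vertex 1.0 0.6 2.4
  endloop
 endfacet
 facet normal 0.242 -0.734 0.634
  outer loop
   vertex 0.2 1.2 3.4
   vertex 1.0 0.6 2.4
   vertex 3.4 2.6 3.8
  endloop
 endfacet
 facet normal 0.411 0.912 0.011
  outer loop
   vertex 2.6 3.0 0.4
   vertex 1.2 3.6 3.0
   vertex 3.4 2.6 3.8
  endloop
 endfacet
 facet normal -0.685 0.180 -0.706
  outer loop
   vertex 1.4 3.0 1.4
   vertex 1.8 0.6 0.4
   vertex 0.0 1.6 2.4
  endloop
 endfacet
 facet normal -0.626 0.209 -0.751
  outer loop
   vertex 1.4 3.0 1.4
   vertex 2.6 3.0 0.4
   vertex 1.8 0.6 0.4
  endloop
 endfacet
 facet normal -0.773 0.556 -0.305
  outer loop
   vertex 1.4 3.0 1.4
   vertex 0.0 1.6 2.4
   vertex 1.2 3.6 3.0
  endloop
 endfacet
 facet normal -0.306 0.878 -0.368
  outer loop
   vertex 1.4 3.0 1.4
   vertex 1.2 3.6 3.0
   vertex 2.6 3.0 0.4
  endloop
 endfacet
 facet normal 0.763 -0.646 0.021
  outer loop
   vertex 2.8 1.8 1.0
   vertex 3.4 2.6 3.8
   vertex 1.8 0.6 0.4
  endloop
 endfacet
 facet normal 0.973 0.051 -0.223
  outer loop
   vertex 2.8 1.8 1.0
   vertex 2.6 3.0 0.4
   vertex 3.4 2.6 3.8
  endloop
 endfacet
 facet normal 0.688 -0.229 -0.688
  outer loop
   vertex 2.8 1.8 1.0
   vertex 1.8 0.6 0.4
   vertex 2.6 3.0 0.4
  endloop
 endfacet
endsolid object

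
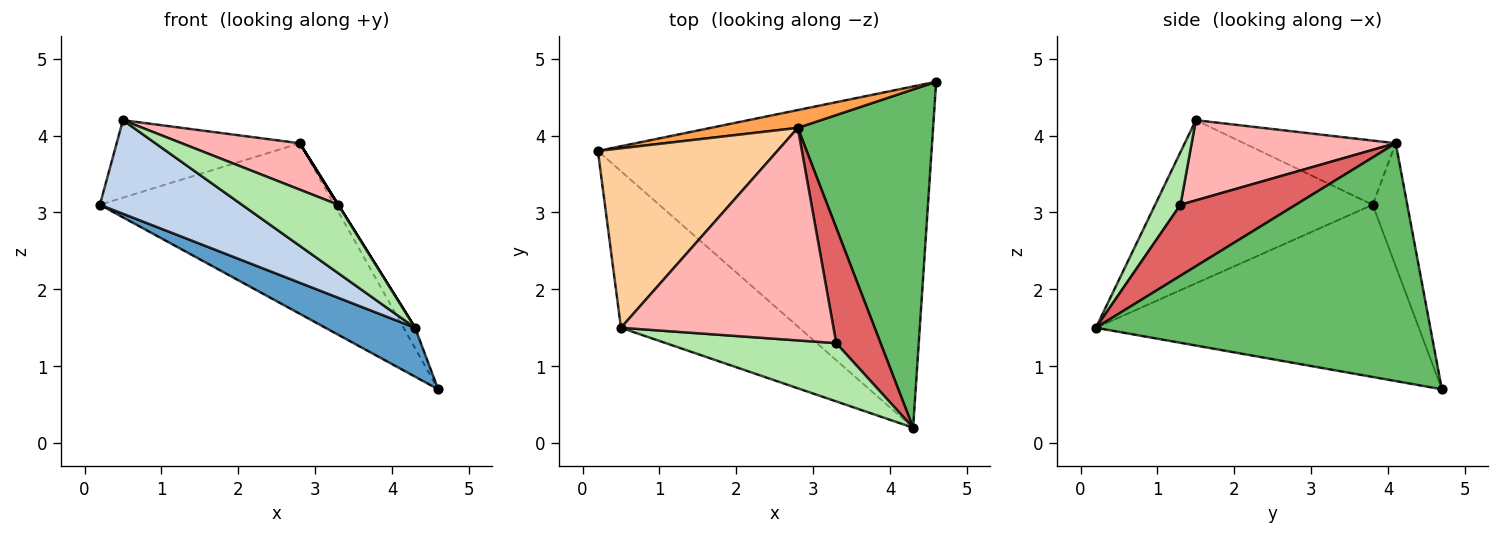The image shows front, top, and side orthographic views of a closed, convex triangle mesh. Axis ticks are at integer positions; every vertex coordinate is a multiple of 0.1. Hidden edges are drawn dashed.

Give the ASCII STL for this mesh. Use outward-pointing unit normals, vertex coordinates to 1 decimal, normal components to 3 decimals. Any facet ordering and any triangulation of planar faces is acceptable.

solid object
 facet normal -0.455 -0.126 -0.881
  outer loop
   vertex 4.3 0.2 1.5
   vertex 0.2 3.8 3.1
   vertex 4.6 4.7 0.7
  endloop
 endfacet
 facet normal -0.618 -0.403 -0.675
  outer loop
   vertex 0.5 1.5 4.2
   vertex 0.2 3.8 3.1
   vertex 4.3 0.2 1.5
  endloop
 endfacet
 facet normal -0.145 0.984 0.103
  outer loop
   vertex 2.8 4.1 3.9
   vertex 4.6 4.7 0.7
   vertex 0.2 3.8 3.1
  endloop
 endfacet
 facet normal -0.312 0.377 0.872
  outer loop
   vertex 2.8 4.1 3.9
   vertex 0.2 3.8 3.1
   vertex 0.5 1.5 4.2
  endloop
 endfacet
 facet normal 0.869 0.030 0.494
  outer loop
   vertex 2.8 4.1 3.9
   vertex 4.3 0.2 1.5
   vertex 4.6 4.7 0.7
  endloop
 endfacet
 facet normal 0.197 -0.746 0.636
  outer loop
   vertex 3.3 1.3 3.1
   vertex 0.5 1.5 4.2
   vertex 4.3 0.2 1.5
  endloop
 endfacet
 facet normal 0.848 0.000 0.530
  outer loop
   vertex 3.3 1.3 3.1
   vertex 4.3 0.2 1.5
   vertex 2.8 4.1 3.9
  endloop
 endfacet
 facet normal 0.346 -0.200 0.917
  outer loop
   vertex 3.3 1.3 3.1
   vertex 2.8 4.1 3.9
   vertex 0.5 1.5 4.2
  endloop
 endfacet
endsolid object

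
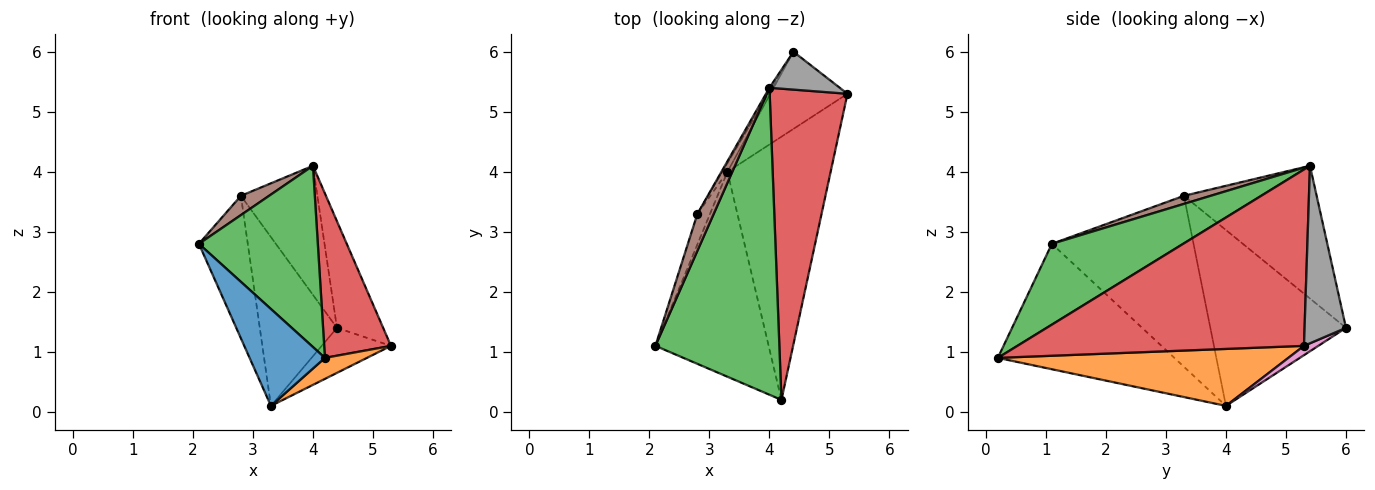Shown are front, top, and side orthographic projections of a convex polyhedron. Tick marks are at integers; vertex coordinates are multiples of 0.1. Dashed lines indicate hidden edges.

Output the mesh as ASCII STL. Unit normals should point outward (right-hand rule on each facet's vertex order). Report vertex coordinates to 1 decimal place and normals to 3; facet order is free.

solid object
 facet normal -0.708 -0.302 -0.639
  outer loop
   vertex 3.3 4.0 0.1
   vertex 4.2 0.2 0.9
   vertex 2.1 1.1 2.8
  endloop
 endfacet
 facet normal 0.482 -0.070 -0.873
  outer loop
   vertex 3.3 4.0 0.1
   vertex 5.3 5.3 1.1
   vertex 4.2 0.2 0.9
  endloop
 endfacet
 facet normal 0.489 -0.443 0.751
  outer loop
   vertex 4.0 5.4 4.1
   vertex 2.1 1.1 2.8
   vertex 4.2 0.2 0.9
  endloop
 endfacet
 facet normal 0.895 -0.208 0.395
  outer loop
   vertex 4.0 5.4 4.1
   vertex 4.2 0.2 0.9
   vertex 5.3 5.3 1.1
  endloop
 endfacet
 facet normal -0.943 0.325 -0.070
  outer loop
   vertex 2.8 3.3 3.6
   vertex 3.3 4.0 0.1
   vertex 2.1 1.1 2.8
  endloop
 endfacet
 facet normal 0.402 -0.423 0.812
  outer loop
   vertex 2.8 3.3 3.6
   vertex 2.1 1.1 2.8
   vertex 4.0 5.4 4.1
  endloop
 endfacet
 facet normal 0.104 0.501 -0.859
  outer loop
   vertex 4.4 6.0 1.4
   vertex 5.3 5.3 1.1
   vertex 3.3 4.0 0.1
  endloop
 endfacet
 facet normal 0.645 0.720 0.256
  outer loop
   vertex 4.4 6.0 1.4
   vertex 4.0 5.4 4.1
   vertex 5.3 5.3 1.1
  endloop
 endfacet
 facet normal -0.869 0.494 -0.025
  outer loop
   vertex 4.4 6.0 1.4
   vertex 3.3 4.0 0.1
   vertex 2.8 3.3 3.6
  endloop
 endfacet
 facet normal -0.866 0.499 -0.017
  outer loop
   vertex 4.4 6.0 1.4
   vertex 2.8 3.3 3.6
   vertex 4.0 5.4 4.1
  endloop
 endfacet
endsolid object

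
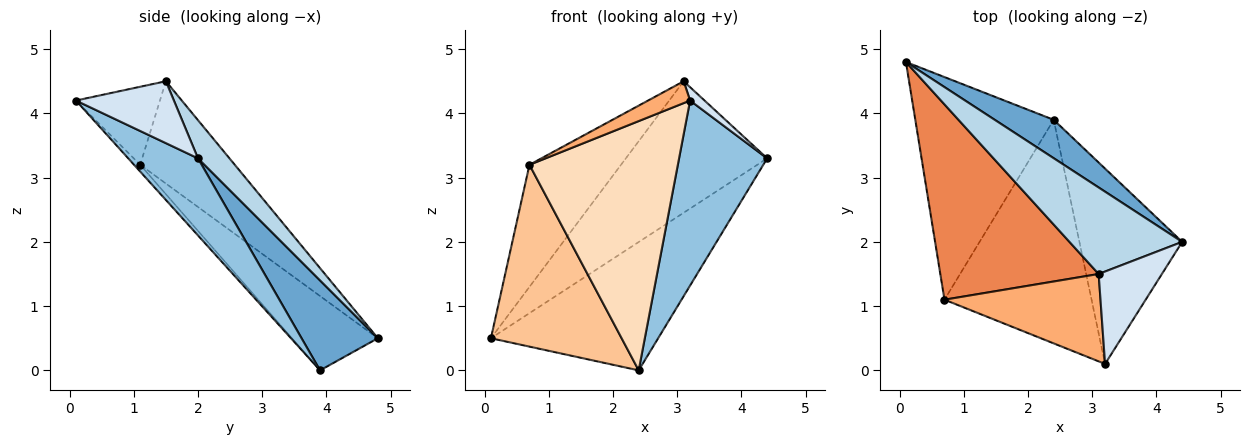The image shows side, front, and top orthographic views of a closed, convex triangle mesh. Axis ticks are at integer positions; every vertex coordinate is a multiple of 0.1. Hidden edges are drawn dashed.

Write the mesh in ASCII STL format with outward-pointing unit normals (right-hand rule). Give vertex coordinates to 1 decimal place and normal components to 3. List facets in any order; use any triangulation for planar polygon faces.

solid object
 facet normal 0.401 0.878 0.263
  outer loop
   vertex 2.4 3.9 0.0
   vertex 0.1 4.8 0.5
   vertex 4.4 2.0 3.3
  endloop
 endfacet
 facet normal 0.478 -0.604 -0.638
  outer loop
   vertex 2.4 3.9 0.0
   vertex 4.4 2.0 3.3
   vertex 3.2 0.1 4.2
  endloop
 endfacet
 facet normal 0.183 0.821 0.540
  outer loop
   vertex 3.1 1.5 4.5
   vertex 4.4 2.0 3.3
   vertex 0.1 4.8 0.5
  endloop
 endfacet
 facet normal 0.696 -0.103 0.711
  outer loop
   vertex 3.1 1.5 4.5
   vertex 3.2 0.1 4.2
   vertex 4.4 2.0 3.3
  endloop
 endfacet
 facet normal -0.480 0.465 0.744
  outer loop
   vertex 0.7 1.1 3.2
   vertex 3.1 1.5 4.5
   vertex 0.1 4.8 0.5
  endloop
 endfacet
 facet normal -0.436 -0.218 0.873
  outer loop
   vertex 0.7 1.1 3.2
   vertex 3.2 0.1 4.2
   vertex 3.1 1.5 4.5
  endloop
 endfacet
 facet normal -0.384 -0.584 -0.715
  outer loop
   vertex 0.7 1.1 3.2
   vertex 0.1 4.8 0.5
   vertex 2.4 3.9 0.0
  endloop
 endfacet
 facet normal -0.031 -0.744 -0.667
  outer loop
   vertex 0.7 1.1 3.2
   vertex 2.4 3.9 0.0
   vertex 3.2 0.1 4.2
  endloop
 endfacet
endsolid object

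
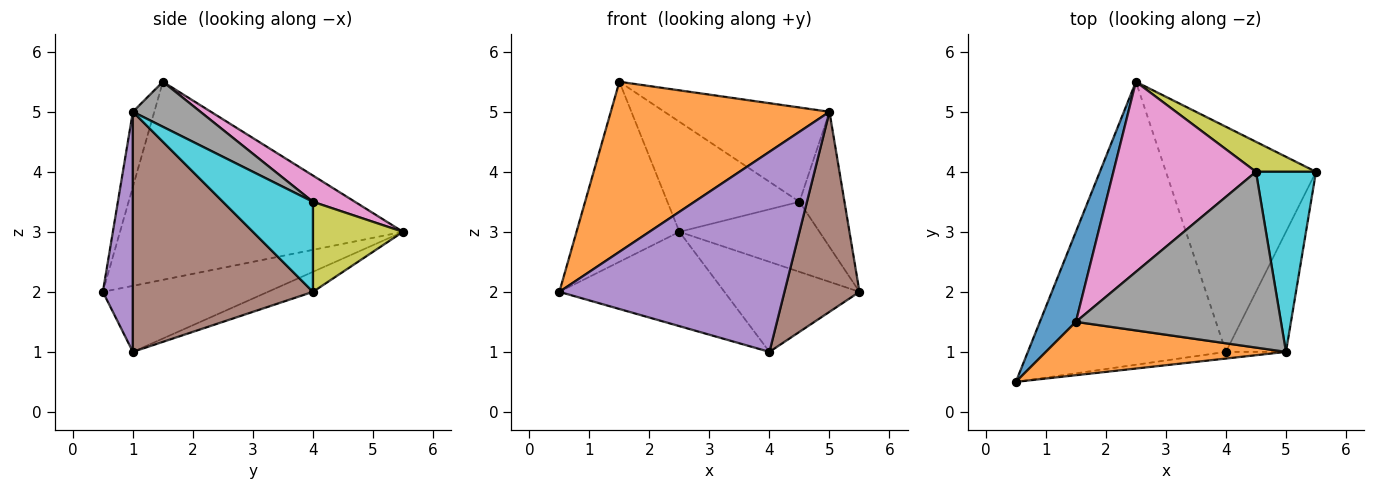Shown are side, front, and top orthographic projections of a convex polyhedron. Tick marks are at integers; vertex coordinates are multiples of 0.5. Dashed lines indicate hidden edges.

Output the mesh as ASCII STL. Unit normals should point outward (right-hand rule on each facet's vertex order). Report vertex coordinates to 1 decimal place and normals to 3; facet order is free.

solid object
 facet normal -0.926 0.337 0.168
  outer loop
   vertex 1.5 1.5 5.5
   vertex 2.5 5.5 3.0
   vertex 0.5 0.5 2.0
  endloop
 endfacet
 facet normal -0.093 -0.950 0.298
  outer loop
   vertex 5.0 1.0 5.0
   vertex 1.5 1.5 5.5
   vertex 0.5 0.5 2.0
  endloop
 endfacet
 facet normal -0.302 0.302 -0.905
  outer loop
   vertex 4.0 1.0 1.0
   vertex 0.5 0.5 2.0
   vertex 2.5 5.5 3.0
  endloop
 endfacet
 facet normal -0.123 0.369 -0.921
  outer loop
   vertex 4.0 1.0 1.0
   vertex 2.5 5.5 3.0
   vertex 5.5 4.0 2.0
  endloop
 endfacet
 facet normal 0.132 -0.991 -0.033
  outer loop
   vertex 4.0 1.0 1.0
   vertex 5.0 1.0 5.0
   vertex 0.5 0.5 2.0
  endloop
 endfacet
 facet normal 0.899 -0.375 -0.225
  outer loop
   vertex 4.0 1.0 1.0
   vertex 5.5 4.0 2.0
   vertex 5.0 1.0 5.0
  endloop
 endfacet
 facet normal 0.157 0.495 0.855
  outer loop
   vertex 4.5 4.0 3.5
   vertex 2.5 5.5 3.0
   vertex 1.5 1.5 5.5
  endloop
 endfacet
 facet normal 0.190 0.464 0.865
  outer loop
   vertex 4.5 4.0 3.5
   vertex 1.5 1.5 5.5
   vertex 5.0 1.0 5.0
  endloop
 endfacet
 facet normal 0.509 0.791 0.339
  outer loop
   vertex 4.5 4.0 3.5
   vertex 5.5 4.0 2.0
   vertex 2.5 5.5 3.0
  endloop
 endfacet
 facet normal 0.768 0.384 0.512
  outer loop
   vertex 4.5 4.0 3.5
   vertex 5.0 1.0 5.0
   vertex 5.5 4.0 2.0
  endloop
 endfacet
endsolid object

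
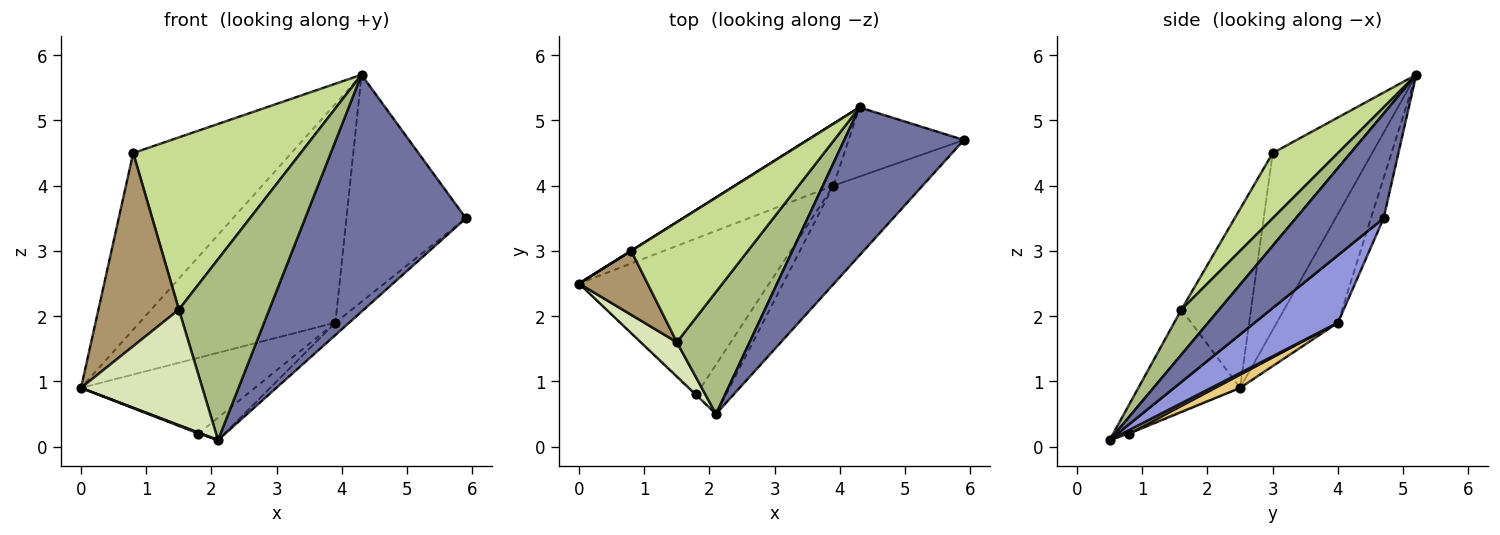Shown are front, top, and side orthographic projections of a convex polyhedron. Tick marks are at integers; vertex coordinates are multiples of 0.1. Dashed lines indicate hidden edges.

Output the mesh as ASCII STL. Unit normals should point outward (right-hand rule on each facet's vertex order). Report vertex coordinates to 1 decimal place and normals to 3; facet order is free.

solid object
 facet normal 0.420 -0.770 0.481
  outer loop
   vertex 4.3 5.2 5.7
   vertex 2.1 0.5 0.1
   vertex 5.9 4.7 3.5
  endloop
 endfacet
 facet normal -0.532 0.847 0.001
  outer loop
   vertex 0.8 3.0 4.5
   vertex 4.3 5.2 5.7
   vertex 0.0 2.5 0.9
  endloop
 endfacet
 facet normal 0.600 0.100 -0.794
  outer loop
   vertex 3.9 4.0 1.9
   vertex 5.9 4.7 3.5
   vertex 2.1 0.5 0.1
  endloop
 endfacet
 facet normal -0.288 0.922 -0.261
  outer loop
   vertex 3.9 4.0 1.9
   vertex 0.0 2.5 0.9
   vertex 4.3 5.2 5.7
  endloop
 endfacet
 facet normal -0.101 0.952 -0.290
  outer loop
   vertex 3.9 4.0 1.9
   vertex 4.3 5.2 5.7
   vertex 5.9 4.7 3.5
  endloop
 endfacet
 facet normal 0.327 -0.783 0.529
  outer loop
   vertex 1.5 1.6 2.1
   vertex 2.1 0.5 0.1
   vertex 4.3 5.2 5.7
  endloop
 endfacet
 facet normal 0.304 -0.781 0.545
  outer loop
   vertex 1.5 1.6 2.1
   vertex 4.3 5.2 5.7
   vertex 0.8 3.0 4.5
  endloop
 endfacet
 facet normal -0.626 -0.747 0.223
  outer loop
   vertex 1.5 1.6 2.1
   vertex 0.0 2.5 0.9
   vertex 2.1 0.5 0.1
  endloop
 endfacet
 facet normal -0.635 -0.734 0.243
  outer loop
   vertex 1.5 1.6 2.1
   vertex 0.8 3.0 4.5
   vertex 0.0 2.5 0.9
  endloop
 endfacet
 facet normal -0.686 -0.514 -0.514
  outer loop
   vertex 1.8 0.8 0.2
   vertex 2.1 0.5 0.1
   vertex 0.0 2.5 0.9
  endloop
 endfacet
 facet normal 0.063 0.436 -0.898
  outer loop
   vertex 1.8 0.8 0.2
   vertex 0.0 2.5 0.9
   vertex 3.9 4.0 1.9
  endloop
 endfacet
 facet normal 0.108 0.410 -0.906
  outer loop
   vertex 1.8 0.8 0.2
   vertex 3.9 4.0 1.9
   vertex 2.1 0.5 0.1
  endloop
 endfacet
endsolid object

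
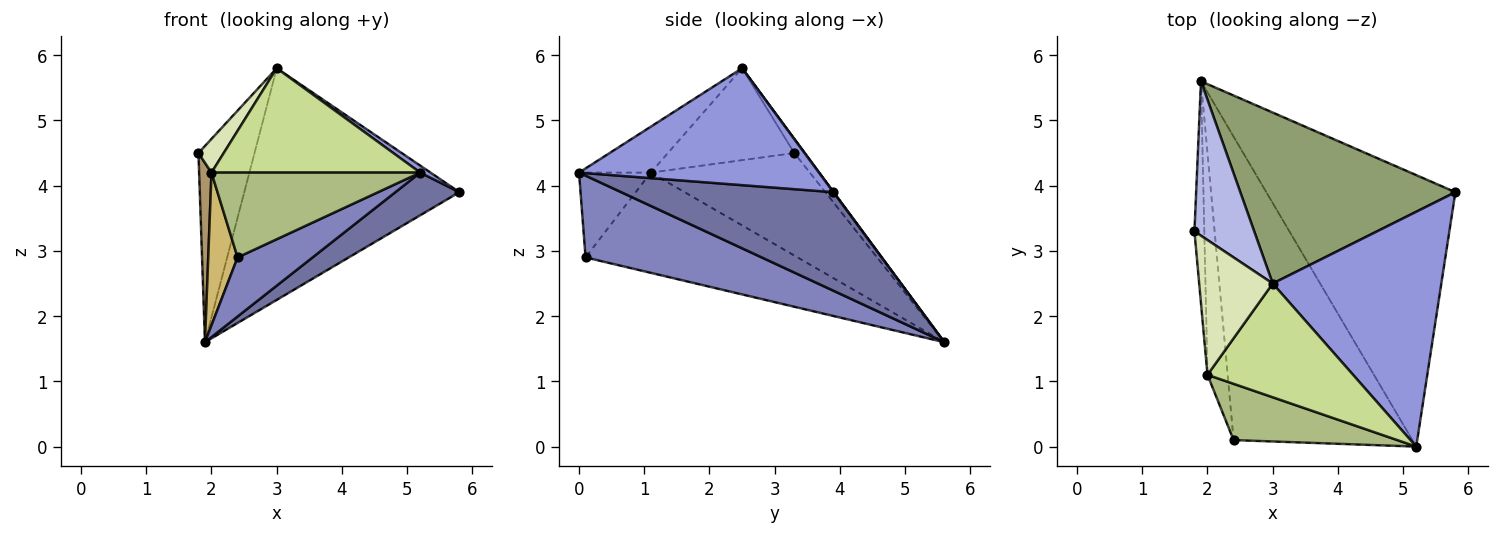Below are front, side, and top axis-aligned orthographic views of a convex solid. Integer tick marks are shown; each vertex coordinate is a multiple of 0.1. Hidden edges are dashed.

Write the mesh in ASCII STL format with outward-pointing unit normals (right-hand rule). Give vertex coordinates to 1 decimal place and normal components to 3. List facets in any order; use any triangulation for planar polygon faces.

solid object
 facet normal 0.458 -0.138 -0.878
  outer loop
   vertex 1.9 5.6 1.6
   vertex 5.8 3.9 3.9
   vertex 5.2 0.0 4.2
  endloop
 endfacet
 facet normal 0.410 -0.174 -0.895
  outer loop
   vertex 2.4 0.1 2.9
   vertex 1.9 5.6 1.6
   vertex 5.2 0.0 4.2
  endloop
 endfacet
 facet normal 0.570 -0.024 0.822
  outer loop
   vertex 3.0 2.5 5.8
   vertex 5.2 0.0 4.2
   vertex 5.8 3.9 3.9
  endloop
 endfacet
 facet normal -0.144 0.778 0.612
  outer loop
   vertex 3.0 2.5 5.8
   vertex 1.9 5.6 1.6
   vertex 1.8 3.3 4.5
  endloop
 endfacet
 facet normal 0.001 0.805 0.594
  outer loop
   vertex 3.0 2.5 5.8
   vertex 5.8 3.9 3.9
   vertex 1.9 5.6 1.6
  endloop
 endfacet
 facet normal -0.275 -0.801 0.531
  outer loop
   vertex 2.0 1.1 4.2
   vertex 2.4 0.1 2.9
   vertex 5.2 0.0 4.2
  endloop
 endfacet
 facet normal -0.226 -0.659 0.718
  outer loop
   vertex 2.0 1.1 4.2
   vertex 5.2 0.0 4.2
   vertex 3.0 2.5 5.8
  endloop
 endfacet
 facet normal -0.772 -0.154 0.617
  outer loop
   vertex 2.0 1.1 4.2
   vertex 3.0 2.5 5.8
   vertex 1.8 3.3 4.5
  endloop
 endfacet
 facet normal -0.992 -0.077 -0.095
  outer loop
   vertex 2.0 1.1 4.2
   vertex 1.8 3.3 4.5
   vertex 1.9 5.6 1.6
  endloop
 endfacet
 facet normal -0.971 -0.135 -0.195
  outer loop
   vertex 2.0 1.1 4.2
   vertex 1.9 5.6 1.6
   vertex 2.4 0.1 2.9
  endloop
 endfacet
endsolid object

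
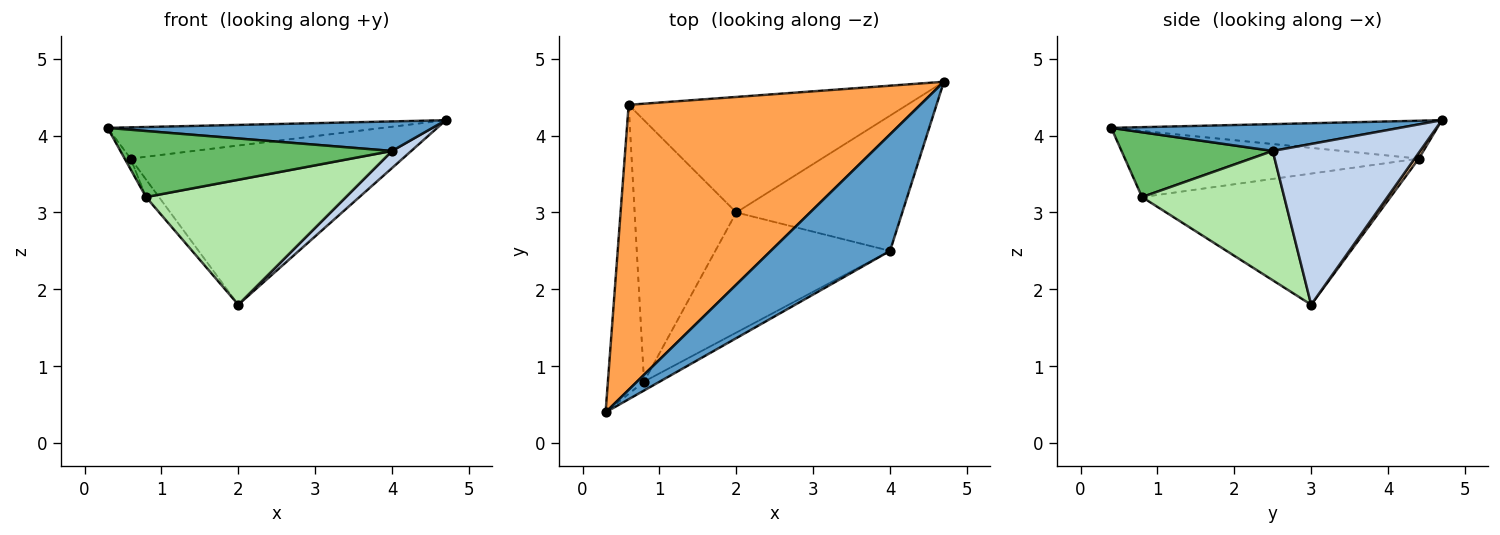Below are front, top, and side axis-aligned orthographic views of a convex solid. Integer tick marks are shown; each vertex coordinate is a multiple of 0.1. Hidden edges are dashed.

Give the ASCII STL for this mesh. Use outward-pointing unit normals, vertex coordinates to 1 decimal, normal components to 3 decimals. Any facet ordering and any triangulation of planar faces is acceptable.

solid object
 facet normal 0.213 -0.240 0.947
  outer loop
   vertex 4.0 2.5 3.8
   vertex 4.7 4.7 4.2
   vertex 0.3 0.4 4.1
  endloop
 endfacet
 facet normal 0.693 -0.090 -0.715
  outer loop
   vertex 4.0 2.5 3.8
   vertex 2.0 3.0 1.8
   vertex 4.7 4.7 4.2
  endloop
 endfacet
 facet normal -0.128 0.108 0.986
  outer loop
   vertex 0.6 4.4 3.7
   vertex 0.3 0.4 4.1
   vertex 4.7 4.7 4.2
  endloop
 endfacet
 facet normal 0.012 0.809 -0.587
  outer loop
   vertex 0.6 4.4 3.7
   vertex 4.7 4.7 4.2
   vertex 2.0 3.0 1.8
  endloop
 endfacet
 facet normal 0.483 -0.868 -0.117
  outer loop
   vertex 0.8 0.8 3.2
   vertex 4.0 2.5 3.8
   vertex 0.3 0.4 4.1
  endloop
 endfacet
 facet normal 0.456 -0.641 -0.617
  outer loop
   vertex 0.8 0.8 3.2
   vertex 2.0 3.0 1.8
   vertex 4.0 2.5 3.8
  endloop
 endfacet
 facet normal -0.877 0.018 -0.479
  outer loop
   vertex 0.8 0.8 3.2
   vertex 0.3 0.4 4.1
   vertex 0.6 4.4 3.7
  endloop
 endfacet
 facet normal -0.790 0.041 -0.612
  outer loop
   vertex 0.8 0.8 3.2
   vertex 0.6 4.4 3.7
   vertex 2.0 3.0 1.8
  endloop
 endfacet
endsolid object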